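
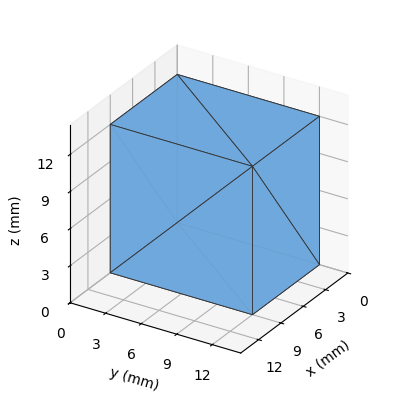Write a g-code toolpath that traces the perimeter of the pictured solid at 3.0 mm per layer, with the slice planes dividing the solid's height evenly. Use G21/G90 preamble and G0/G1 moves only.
Reading the render: the shape is a rectangular box, roughly 9 × 12 mm footprint and 12 mm tall (dimensions read to the nearest mm from the axis ticks). For the g-code, the solid's height is divided into equal slices at the stated Δz and each level perimeter traced with G1 moves after a G0 lift.

; perimeter-only toolpath
G21 ; units = mm
G90 ; absolute positioning
G28 ; home
; layer 1
G0 Z3.0
G0 X0.0 Y0.0
G1 X9.0 Y0.0
G1 X9.0 Y12.0
G1 X0.0 Y12.0
G1 X0.0 Y0.0
; layer 2
G0 Z6.0
G0 X0.0 Y0.0
G1 X9.0 Y0.0
G1 X9.0 Y12.0
G1 X0.0 Y12.0
G1 X0.0 Y0.0
; layer 3
G0 Z9.0
G0 X0.0 Y0.0
G1 X9.0 Y0.0
G1 X9.0 Y12.0
G1 X0.0 Y12.0
G1 X0.0 Y0.0
; layer 4
G0 Z12.0
G0 X0.0 Y0.0
G1 X9.0 Y0.0
G1 X9.0 Y12.0
G1 X0.0 Y12.0
G1 X0.0 Y0.0
M2 ; end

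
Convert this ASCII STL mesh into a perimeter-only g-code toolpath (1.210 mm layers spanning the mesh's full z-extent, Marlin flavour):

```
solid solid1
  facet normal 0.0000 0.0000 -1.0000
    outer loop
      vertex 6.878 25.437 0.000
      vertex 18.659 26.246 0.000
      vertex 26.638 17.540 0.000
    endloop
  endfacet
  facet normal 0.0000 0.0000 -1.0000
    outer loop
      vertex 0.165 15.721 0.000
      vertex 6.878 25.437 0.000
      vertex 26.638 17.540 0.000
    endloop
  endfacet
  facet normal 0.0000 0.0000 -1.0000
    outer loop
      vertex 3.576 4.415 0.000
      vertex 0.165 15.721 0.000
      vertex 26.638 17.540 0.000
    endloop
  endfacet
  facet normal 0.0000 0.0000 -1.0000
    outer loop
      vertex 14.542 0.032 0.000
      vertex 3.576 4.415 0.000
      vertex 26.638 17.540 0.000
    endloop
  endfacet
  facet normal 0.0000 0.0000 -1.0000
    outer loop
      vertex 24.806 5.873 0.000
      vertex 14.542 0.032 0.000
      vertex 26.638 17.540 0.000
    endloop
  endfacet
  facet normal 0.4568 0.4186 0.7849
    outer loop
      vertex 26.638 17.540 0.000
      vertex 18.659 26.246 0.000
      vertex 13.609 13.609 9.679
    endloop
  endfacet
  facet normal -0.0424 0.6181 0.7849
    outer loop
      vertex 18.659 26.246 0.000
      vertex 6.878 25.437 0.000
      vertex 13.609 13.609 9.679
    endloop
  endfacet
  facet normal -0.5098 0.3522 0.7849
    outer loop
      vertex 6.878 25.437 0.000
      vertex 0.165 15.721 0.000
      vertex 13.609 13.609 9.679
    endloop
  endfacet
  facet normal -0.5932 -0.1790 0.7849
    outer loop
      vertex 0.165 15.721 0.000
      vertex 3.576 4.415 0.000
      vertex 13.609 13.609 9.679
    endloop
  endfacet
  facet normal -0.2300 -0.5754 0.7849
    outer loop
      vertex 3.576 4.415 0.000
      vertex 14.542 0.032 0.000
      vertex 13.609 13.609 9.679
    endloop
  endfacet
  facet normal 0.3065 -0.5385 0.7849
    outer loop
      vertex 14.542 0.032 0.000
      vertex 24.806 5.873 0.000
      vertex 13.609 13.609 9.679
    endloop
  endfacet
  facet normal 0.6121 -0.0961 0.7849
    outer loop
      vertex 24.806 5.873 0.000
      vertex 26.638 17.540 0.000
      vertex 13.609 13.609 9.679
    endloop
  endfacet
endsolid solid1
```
; perimeter-only toolpath
G21 ; units = mm
G90 ; absolute positioning
G28 ; home
; layer 1
G0 Z1.210
G0 X25.009 Y17.049
G1 X18.028 Y24.666
G1 X7.719 Y23.959
G1 X1.845 Y15.457
G1 X4.830 Y5.564
G1 X14.425 Y1.729
G1 X23.406 Y6.840
G1 X25.009 Y17.049
; layer 2
G0 Z2.420
G0 X23.381 Y16.557
G1 X17.396 Y23.087
G1 X8.561 Y22.480
G1 X3.526 Y15.193
G1 X6.084 Y6.713
G1 X14.309 Y3.426
G1 X22.007 Y7.807
G1 X23.381 Y16.557
; layer 3
G0 Z3.630
G0 X21.752 Y16.066
G1 X16.765 Y21.507
G1 X9.402 Y21.002
G1 X5.207 Y14.929
G1 X7.338 Y7.863
G1 X14.192 Y5.123
G1 X20.607 Y8.774
G1 X21.752 Y16.066
; layer 4
G0 Z4.840
G0 X20.123 Y15.575
G1 X16.134 Y19.927
G1 X10.244 Y19.523
G1 X6.887 Y14.665
G1 X8.592 Y9.012
G1 X14.075 Y6.821
G1 X19.207 Y9.741
G1 X20.123 Y15.575
; layer 5
G0 Z6.049
G0 X18.495 Y15.083
G1 X15.503 Y18.348
G1 X11.085 Y18.044
G1 X8.568 Y14.401
G1 X9.847 Y10.161
G1 X13.959 Y8.518
G1 X17.808 Y10.708
G1 X18.495 Y15.083
; layer 6
G0 Z7.259
G0 X16.866 Y14.592
G1 X14.871 Y16.768
G1 X11.926 Y16.566
G1 X10.248 Y14.137
G1 X11.101 Y11.310
G1 X13.842 Y10.215
G1 X16.408 Y11.675
G1 X16.866 Y14.592
; layer 7
G0 Z8.469
G0 X15.238 Y14.100
G1 X14.240 Y15.189
G1 X12.768 Y15.088
G1 X11.929 Y13.873
G1 X12.355 Y12.460
G1 X13.726 Y11.912
G1 X15.009 Y12.642
G1 X15.238 Y14.100
M2 ; end

The solid is a regular 7-sided pyramid, base circumscribed radius ≈ 13.6 mm, apex at z ≈ 9.68 mm. Slicing at Δz = 1.210 mm — 8 equal slices spanning the solid's height, so layer i sits at z = i·h/8 — gives 7 non-empty perimeters. Each is a 7-segment closed polygon; G0 lifts to the layer z and rapids to the start vertex, then G1 traces the edges. The cross-section shrinks linearly with z (the slice at the apex is degenerate and omitted).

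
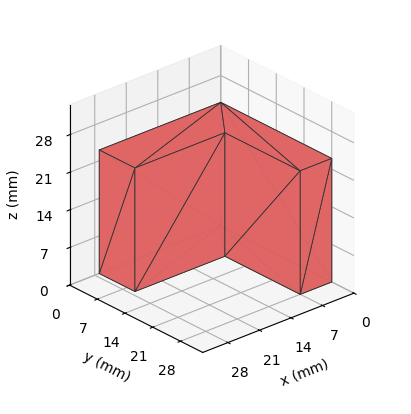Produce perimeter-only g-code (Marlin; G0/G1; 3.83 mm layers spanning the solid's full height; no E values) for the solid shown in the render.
Reading the render: the shape is an L-shaped prism: outer 27 × 28 mm, arm thicknesses ≈ 9 mm (horizontal) and 7 mm (vertical), extruded 23 mm in z (dimensions read to the nearest mm from the axis ticks). For the g-code, the solid's height is divided into equal slices at the stated Δz and each level perimeter traced with G1 moves after a G0 lift.

; perimeter-only toolpath
G21 ; units = mm
G90 ; absolute positioning
G28 ; home
; layer 1
G0 Z3.83
G0 X0.00 Y0.00
G1 X27.00 Y0.00
G1 X27.00 Y9.00
G1 X7.00 Y9.00
G1 X7.00 Y28.00
G1 X0.00 Y28.00
G1 X0.00 Y0.00
; layer 2
G0 Z7.67
G0 X0.00 Y0.00
G1 X27.00 Y0.00
G1 X27.00 Y9.00
G1 X7.00 Y9.00
G1 X7.00 Y28.00
G1 X0.00 Y28.00
G1 X0.00 Y0.00
; layer 3
G0 Z11.50
G0 X0.00 Y0.00
G1 X27.00 Y0.00
G1 X27.00 Y9.00
G1 X7.00 Y9.00
G1 X7.00 Y28.00
G1 X0.00 Y28.00
G1 X0.00 Y0.00
; layer 4
G0 Z15.33
G0 X0.00 Y0.00
G1 X27.00 Y0.00
G1 X27.00 Y9.00
G1 X7.00 Y9.00
G1 X7.00 Y28.00
G1 X0.00 Y28.00
G1 X0.00 Y0.00
; layer 5
G0 Z19.17
G0 X0.00 Y0.00
G1 X27.00 Y0.00
G1 X27.00 Y9.00
G1 X7.00 Y9.00
G1 X7.00 Y28.00
G1 X0.00 Y28.00
G1 X0.00 Y0.00
; layer 6
G0 Z23.00
G0 X0.00 Y0.00
G1 X27.00 Y0.00
G1 X27.00 Y9.00
G1 X7.00 Y9.00
G1 X7.00 Y28.00
G1 X0.00 Y28.00
G1 X0.00 Y0.00
M2 ; end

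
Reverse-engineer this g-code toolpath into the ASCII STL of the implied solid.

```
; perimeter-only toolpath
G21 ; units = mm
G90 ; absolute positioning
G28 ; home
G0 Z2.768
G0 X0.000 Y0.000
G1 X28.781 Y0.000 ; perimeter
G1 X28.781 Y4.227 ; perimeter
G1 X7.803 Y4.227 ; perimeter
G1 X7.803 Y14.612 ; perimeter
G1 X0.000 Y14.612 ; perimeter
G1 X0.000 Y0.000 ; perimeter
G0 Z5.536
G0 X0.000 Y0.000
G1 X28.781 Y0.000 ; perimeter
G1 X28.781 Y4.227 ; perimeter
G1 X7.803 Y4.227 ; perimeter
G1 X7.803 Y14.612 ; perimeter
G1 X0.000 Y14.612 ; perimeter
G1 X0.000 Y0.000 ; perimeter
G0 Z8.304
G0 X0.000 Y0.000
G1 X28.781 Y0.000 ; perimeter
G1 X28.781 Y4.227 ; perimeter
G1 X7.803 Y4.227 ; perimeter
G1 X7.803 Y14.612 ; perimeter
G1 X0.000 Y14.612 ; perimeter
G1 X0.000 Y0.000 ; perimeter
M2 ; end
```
solid part
  facet normal 0.0000 0.0000 -1.0000
    outer loop
      vertex 28.781 4.227 0.000
      vertex 28.781 0.000 0.000
      vertex 0.000 0.000 0.000
    endloop
  endfacet
  facet normal 0.0000 0.0000 -1.0000
    outer loop
      vertex 7.803 4.227 0.000
      vertex 28.781 4.227 0.000
      vertex 0.000 0.000 0.000
    endloop
  endfacet
  facet normal 0.0000 0.0000 -1.0000
    outer loop
      vertex 7.803 14.612 0.000
      vertex 7.803 4.227 0.000
      vertex 0.000 0.000 0.000
    endloop
  endfacet
  facet normal 0.0000 0.0000 -1.0000
    outer loop
      vertex 0.000 14.612 0.000
      vertex 7.803 14.612 0.000
      vertex 0.000 0.000 0.000
    endloop
  endfacet
  facet normal 0.0000 0.0000 1.0000
    outer loop
      vertex 0.000 0.000 8.304
      vertex 28.781 0.000 8.304
      vertex 28.781 4.227 8.304
    endloop
  endfacet
  facet normal 0.0000 0.0000 1.0000
    outer loop
      vertex 0.000 0.000 8.304
      vertex 28.781 4.227 8.304
      vertex 7.803 4.227 8.304
    endloop
  endfacet
  facet normal 0.0000 0.0000 1.0000
    outer loop
      vertex 0.000 0.000 8.304
      vertex 7.803 4.227 8.304
      vertex 7.803 14.612 8.304
    endloop
  endfacet
  facet normal 0.0000 0.0000 1.0000
    outer loop
      vertex 0.000 0.000 8.304
      vertex 7.803 14.612 8.304
      vertex 0.000 14.612 8.304
    endloop
  endfacet
  facet normal 0.0000 -1.0000 0.0000
    outer loop
      vertex 0.000 0.000 0.000
      vertex 28.781 0.000 0.000
      vertex 28.781 0.000 8.304
    endloop
  endfacet
  facet normal 0.0000 -1.0000 0.0000
    outer loop
      vertex 0.000 0.000 0.000
      vertex 28.781 0.000 8.304
      vertex 0.000 0.000 8.304
    endloop
  endfacet
  facet normal 1.0000 0.0000 0.0000
    outer loop
      vertex 28.781 0.000 0.000
      vertex 28.781 4.227 0.000
      vertex 28.781 4.227 8.304
    endloop
  endfacet
  facet normal 1.0000 0.0000 0.0000
    outer loop
      vertex 28.781 0.000 0.000
      vertex 28.781 4.227 8.304
      vertex 28.781 0.000 8.304
    endloop
  endfacet
  facet normal 0.0000 1.0000 0.0000
    outer loop
      vertex 28.781 4.227 0.000
      vertex 7.803 4.227 0.000
      vertex 7.803 4.227 8.304
    endloop
  endfacet
  facet normal 0.0000 1.0000 0.0000
    outer loop
      vertex 28.781 4.227 0.000
      vertex 7.803 4.227 8.304
      vertex 28.781 4.227 8.304
    endloop
  endfacet
  facet normal 1.0000 0.0000 0.0000
    outer loop
      vertex 7.803 4.227 0.000
      vertex 7.803 14.612 0.000
      vertex 7.803 14.612 8.304
    endloop
  endfacet
  facet normal 1.0000 0.0000 0.0000
    outer loop
      vertex 7.803 4.227 0.000
      vertex 7.803 14.612 8.304
      vertex 7.803 4.227 8.304
    endloop
  endfacet
  facet normal 0.0000 1.0000 0.0000
    outer loop
      vertex 7.803 14.612 0.000
      vertex 0.000 14.612 0.000
      vertex 0.000 14.612 8.304
    endloop
  endfacet
  facet normal 0.0000 1.0000 0.0000
    outer loop
      vertex 7.803 14.612 0.000
      vertex 0.000 14.612 8.304
      vertex 7.803 14.612 8.304
    endloop
  endfacet
  facet normal -1.0000 0.0000 0.0000
    outer loop
      vertex 0.000 14.612 0.000
      vertex 0.000 0.000 0.000
      vertex 0.000 0.000 8.304
    endloop
  endfacet
  facet normal -1.0000 0.0000 0.0000
    outer loop
      vertex 0.000 14.612 0.000
      vertex 0.000 0.000 8.304
      vertex 0.000 14.612 8.304
    endloop
  endfacet
endsolid part

The G0 Z moves step by Δz≈2.768 mm. Every layer's G1 loop is the same polygon, so the solid is a straight extrusion of it from z=0 to z≈8.3. Closing with flat bottom and top caps and triangulating gives 20 facets — an L-shaped prism: outer 28.8 × 14.6 mm, arm thicknesses ≈ 4.23 mm (horizontal) and 7.8 mm (vertical), extruded 8.3 mm in z.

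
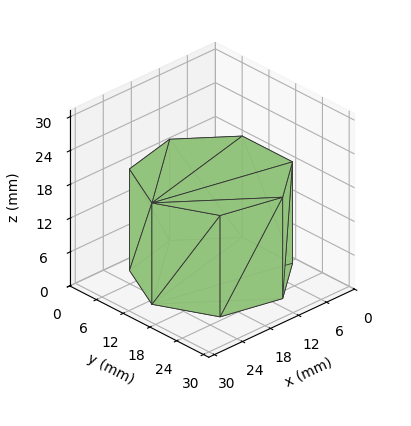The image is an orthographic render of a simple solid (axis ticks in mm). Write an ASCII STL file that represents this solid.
Reading the render: the shape is a regular 7-sided prism (a cylinder approximated with 7 flat sides), circumscribed radius ≈ 13 mm, height ≈ 18 mm (dimensions read to the nearest mm from the axis ticks). For the STL, each face is triangulated and given an outward normal.

solid part
  facet normal 0.0000 0.0000 -1.0000
    outer loop
      vertex 10.11 25.67 0.00
      vertex 21.11 23.16 0.00
      vertex 26.00 13.00 0.00
    endloop
  endfacet
  facet normal 0.0000 0.0000 -1.0000
    outer loop
      vertex 1.29 18.64 0.00
      vertex 10.11 25.67 0.00
      vertex 26.00 13.00 0.00
    endloop
  endfacet
  facet normal 0.0000 0.0000 -1.0000
    outer loop
      vertex 1.29 7.36 0.00
      vertex 1.29 18.64 0.00
      vertex 26.00 13.00 0.00
    endloop
  endfacet
  facet normal 0.0000 0.0000 -1.0000
    outer loop
      vertex 10.11 0.33 0.00
      vertex 1.29 7.36 0.00
      vertex 26.00 13.00 0.00
    endloop
  endfacet
  facet normal 0.0000 0.0000 -1.0000
    outer loop
      vertex 21.11 2.84 0.00
      vertex 10.11 0.33 0.00
      vertex 26.00 13.00 0.00
    endloop
  endfacet
  facet normal 0.0000 0.0000 1.0000
    outer loop
      vertex 26.00 13.00 18.00
      vertex 21.11 23.16 18.00
      vertex 10.11 25.67 18.00
    endloop
  endfacet
  facet normal 0.0000 0.0000 1.0000
    outer loop
      vertex 26.00 13.00 18.00
      vertex 10.11 25.67 18.00
      vertex 1.29 18.64 18.00
    endloop
  endfacet
  facet normal 0.0000 0.0000 1.0000
    outer loop
      vertex 26.00 13.00 18.00
      vertex 1.29 18.64 18.00
      vertex 1.29 7.36 18.00
    endloop
  endfacet
  facet normal 0.0000 0.0000 1.0000
    outer loop
      vertex 26.00 13.00 18.00
      vertex 1.29 7.36 18.00
      vertex 10.11 0.33 18.00
    endloop
  endfacet
  facet normal 0.0000 0.0000 1.0000
    outer loop
      vertex 26.00 13.00 18.00
      vertex 10.11 0.33 18.00
      vertex 21.11 2.84 18.00
    endloop
  endfacet
  facet normal 0.9011 0.4337 0.0000
    outer loop
      vertex 26.00 13.00 0.00
      vertex 21.11 23.16 0.00
      vertex 21.11 23.16 18.00
    endloop
  endfacet
  facet normal 0.9011 0.4337 0.0000
    outer loop
      vertex 26.00 13.00 0.00
      vertex 21.11 23.16 18.00
      vertex 26.00 13.00 18.00
    endloop
  endfacet
  facet normal 0.2225 0.9749 0.0000
    outer loop
      vertex 21.11 23.16 0.00
      vertex 10.11 25.67 0.00
      vertex 10.11 25.67 18.00
    endloop
  endfacet
  facet normal 0.2225 0.9749 0.0000
    outer loop
      vertex 21.11 23.16 0.00
      vertex 10.11 25.67 18.00
      vertex 21.11 23.16 18.00
    endloop
  endfacet
  facet normal -0.6233 0.7820 0.0000
    outer loop
      vertex 10.11 25.67 0.00
      vertex 1.29 18.64 0.00
      vertex 1.29 18.64 18.00
    endloop
  endfacet
  facet normal -0.6233 0.7820 0.0000
    outer loop
      vertex 10.11 25.67 0.00
      vertex 1.29 18.64 18.00
      vertex 10.11 25.67 18.00
    endloop
  endfacet
  facet normal -1.0000 0.0000 0.0000
    outer loop
      vertex 1.29 18.64 0.00
      vertex 1.29 7.36 0.00
      vertex 1.29 7.36 18.00
    endloop
  endfacet
  facet normal -1.0000 0.0000 0.0000
    outer loop
      vertex 1.29 18.64 0.00
      vertex 1.29 7.36 18.00
      vertex 1.29 18.64 18.00
    endloop
  endfacet
  facet normal -0.6233 -0.7820 0.0000
    outer loop
      vertex 1.29 7.36 0.00
      vertex 10.11 0.33 0.00
      vertex 10.11 0.33 18.00
    endloop
  endfacet
  facet normal -0.6233 -0.7820 0.0000
    outer loop
      vertex 1.29 7.36 0.00
      vertex 10.11 0.33 18.00
      vertex 1.29 7.36 18.00
    endloop
  endfacet
  facet normal 0.2225 -0.9749 0.0000
    outer loop
      vertex 10.11 0.33 0.00
      vertex 21.11 2.84 0.00
      vertex 21.11 2.84 18.00
    endloop
  endfacet
  facet normal 0.2225 -0.9749 0.0000
    outer loop
      vertex 10.11 0.33 0.00
      vertex 21.11 2.84 18.00
      vertex 10.11 0.33 18.00
    endloop
  endfacet
  facet normal 0.9011 -0.4337 0.0000
    outer loop
      vertex 21.11 2.84 0.00
      vertex 26.00 13.00 0.00
      vertex 26.00 13.00 18.00
    endloop
  endfacet
  facet normal 0.9011 -0.4337 0.0000
    outer loop
      vertex 21.11 2.84 0.00
      vertex 26.00 13.00 18.00
      vertex 21.11 2.84 18.00
    endloop
  endfacet
endsolid part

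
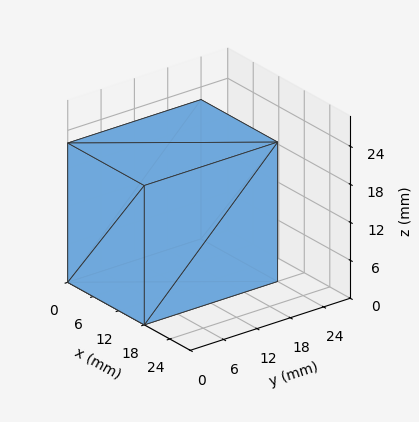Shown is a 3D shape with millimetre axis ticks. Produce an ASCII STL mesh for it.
Reading the render: the shape is a rectangular box, roughly 18 × 24 mm footprint and 22 mm tall (dimensions read to the nearest mm from the axis ticks). For the STL, each face is triangulated and given an outward normal.

solid part
  facet normal 0.0000 0.0000 -1.0000
    outer loop
      vertex 18.00 24.00 0.00
      vertex 18.00 0.00 0.00
      vertex 0.00 0.00 0.00
    endloop
  endfacet
  facet normal 0.0000 0.0000 -1.0000
    outer loop
      vertex 0.00 24.00 0.00
      vertex 18.00 24.00 0.00
      vertex 0.00 0.00 0.00
    endloop
  endfacet
  facet normal 0.0000 0.0000 1.0000
    outer loop
      vertex 0.00 0.00 22.00
      vertex 18.00 0.00 22.00
      vertex 18.00 24.00 22.00
    endloop
  endfacet
  facet normal 0.0000 0.0000 1.0000
    outer loop
      vertex 0.00 0.00 22.00
      vertex 18.00 24.00 22.00
      vertex 0.00 24.00 22.00
    endloop
  endfacet
  facet normal 0.0000 -1.0000 0.0000
    outer loop
      vertex 0.00 0.00 0.00
      vertex 18.00 0.00 0.00
      vertex 18.00 0.00 22.00
    endloop
  endfacet
  facet normal 0.0000 -1.0000 0.0000
    outer loop
      vertex 0.00 0.00 0.00
      vertex 18.00 0.00 22.00
      vertex 0.00 0.00 22.00
    endloop
  endfacet
  facet normal 0.0000 1.0000 0.0000
    outer loop
      vertex 18.00 24.00 22.00
      vertex 18.00 24.00 0.00
      vertex 0.00 24.00 0.00
    endloop
  endfacet
  facet normal 0.0000 1.0000 0.0000
    outer loop
      vertex 0.00 24.00 22.00
      vertex 18.00 24.00 22.00
      vertex 0.00 24.00 0.00
    endloop
  endfacet
  facet normal -1.0000 0.0000 0.0000
    outer loop
      vertex 0.00 24.00 22.00
      vertex 0.00 24.00 0.00
      vertex 0.00 0.00 0.00
    endloop
  endfacet
  facet normal -1.0000 0.0000 0.0000
    outer loop
      vertex 0.00 0.00 22.00
      vertex 0.00 24.00 22.00
      vertex 0.00 0.00 0.00
    endloop
  endfacet
  facet normal 1.0000 0.0000 0.0000
    outer loop
      vertex 18.00 0.00 0.00
      vertex 18.00 24.00 0.00
      vertex 18.00 24.00 22.00
    endloop
  endfacet
  facet normal 1.0000 0.0000 0.0000
    outer loop
      vertex 18.00 0.00 0.00
      vertex 18.00 24.00 22.00
      vertex 18.00 0.00 22.00
    endloop
  endfacet
endsolid part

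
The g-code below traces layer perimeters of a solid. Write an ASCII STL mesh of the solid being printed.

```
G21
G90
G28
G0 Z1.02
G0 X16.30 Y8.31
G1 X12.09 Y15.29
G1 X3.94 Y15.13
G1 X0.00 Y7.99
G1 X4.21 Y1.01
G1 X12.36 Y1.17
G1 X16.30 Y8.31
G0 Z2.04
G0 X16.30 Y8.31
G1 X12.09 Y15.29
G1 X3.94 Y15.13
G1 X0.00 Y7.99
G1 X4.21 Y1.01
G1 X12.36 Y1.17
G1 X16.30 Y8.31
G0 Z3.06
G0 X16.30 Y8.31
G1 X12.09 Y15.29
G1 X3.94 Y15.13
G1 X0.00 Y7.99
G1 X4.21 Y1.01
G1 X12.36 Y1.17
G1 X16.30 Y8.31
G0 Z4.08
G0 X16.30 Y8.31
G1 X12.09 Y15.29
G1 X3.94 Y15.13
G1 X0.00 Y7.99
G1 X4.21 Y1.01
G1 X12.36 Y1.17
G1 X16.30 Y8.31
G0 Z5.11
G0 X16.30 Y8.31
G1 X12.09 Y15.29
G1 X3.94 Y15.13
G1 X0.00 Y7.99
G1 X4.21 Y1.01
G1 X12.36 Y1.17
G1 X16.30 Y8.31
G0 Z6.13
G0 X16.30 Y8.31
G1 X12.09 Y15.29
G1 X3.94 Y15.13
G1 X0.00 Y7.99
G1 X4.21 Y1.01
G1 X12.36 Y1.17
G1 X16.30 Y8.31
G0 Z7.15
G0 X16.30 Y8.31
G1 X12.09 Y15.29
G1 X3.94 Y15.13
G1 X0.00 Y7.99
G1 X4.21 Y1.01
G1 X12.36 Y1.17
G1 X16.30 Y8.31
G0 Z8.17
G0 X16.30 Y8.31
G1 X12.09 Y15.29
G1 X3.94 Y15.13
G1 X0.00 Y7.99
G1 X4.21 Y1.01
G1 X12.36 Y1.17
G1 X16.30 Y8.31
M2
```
solid part
  facet normal 0.0000 0.0000 -1.0000
    outer loop
      vertex 3.94 15.13 0.00
      vertex 12.09 15.29 0.00
      vertex 16.30 8.31 0.00
    endloop
  endfacet
  facet normal 0.0000 0.0000 -1.0000
    outer loop
      vertex 0.00 7.99 0.00
      vertex 3.94 15.13 0.00
      vertex 16.30 8.31 0.00
    endloop
  endfacet
  facet normal 0.0000 0.0000 -1.0000
    outer loop
      vertex 4.21 1.01 0.00
      vertex 0.00 7.99 0.00
      vertex 16.30 8.31 0.00
    endloop
  endfacet
  facet normal 0.0000 0.0000 -1.0000
    outer loop
      vertex 12.36 1.17 0.00
      vertex 4.21 1.01 0.00
      vertex 16.30 8.31 0.00
    endloop
  endfacet
  facet normal 0.0000 0.0000 1.0000
    outer loop
      vertex 16.30 8.31 8.17
      vertex 12.09 15.29 8.17
      vertex 3.94 15.13 8.17
    endloop
  endfacet
  facet normal 0.0000 0.0000 1.0000
    outer loop
      vertex 16.30 8.31 8.17
      vertex 3.94 15.13 8.17
      vertex 0.00 7.99 8.17
    endloop
  endfacet
  facet normal 0.0000 0.0000 1.0000
    outer loop
      vertex 16.30 8.31 8.17
      vertex 0.00 7.99 8.17
      vertex 4.21 1.01 8.17
    endloop
  endfacet
  facet normal 0.0000 0.0000 1.0000
    outer loop
      vertex 16.30 8.31 8.17
      vertex 4.21 1.01 8.17
      vertex 12.36 1.17 8.17
    endloop
  endfacet
  facet normal 0.8563 0.5165 0.0000
    outer loop
      vertex 16.30 8.31 0.00
      vertex 12.09 15.29 0.00
      vertex 12.09 15.29 8.17
    endloop
  endfacet
  facet normal 0.8563 0.5165 0.0000
    outer loop
      vertex 16.30 8.31 0.00
      vertex 12.09 15.29 8.17
      vertex 16.30 8.31 8.17
    endloop
  endfacet
  facet normal -0.0196 0.9998 0.0000
    outer loop
      vertex 12.09 15.29 0.00
      vertex 3.94 15.13 0.00
      vertex 3.94 15.13 8.17
    endloop
  endfacet
  facet normal -0.0196 0.9998 0.0000
    outer loop
      vertex 12.09 15.29 0.00
      vertex 3.94 15.13 8.17
      vertex 12.09 15.29 8.17
    endloop
  endfacet
  facet normal -0.8755 0.4831 0.0000
    outer loop
      vertex 3.94 15.13 0.00
      vertex 0.00 7.99 0.00
      vertex 0.00 7.99 8.17
    endloop
  endfacet
  facet normal -0.8755 0.4831 0.0000
    outer loop
      vertex 3.94 15.13 0.00
      vertex 0.00 7.99 8.17
      vertex 3.94 15.13 8.17
    endloop
  endfacet
  facet normal -0.8563 -0.5165 0.0000
    outer loop
      vertex 0.00 7.99 0.00
      vertex 4.21 1.01 0.00
      vertex 4.21 1.01 8.17
    endloop
  endfacet
  facet normal -0.8563 -0.5165 0.0000
    outer loop
      vertex 0.00 7.99 0.00
      vertex 4.21 1.01 8.17
      vertex 0.00 7.99 8.17
    endloop
  endfacet
  facet normal 0.0196 -0.9998 0.0000
    outer loop
      vertex 4.21 1.01 0.00
      vertex 12.36 1.17 0.00
      vertex 12.36 1.17 8.17
    endloop
  endfacet
  facet normal 0.0196 -0.9998 0.0000
    outer loop
      vertex 4.21 1.01 0.00
      vertex 12.36 1.17 8.17
      vertex 4.21 1.01 8.17
    endloop
  endfacet
  facet normal 0.8755 -0.4831 0.0000
    outer loop
      vertex 12.36 1.17 0.00
      vertex 16.30 8.31 0.00
      vertex 16.30 8.31 8.17
    endloop
  endfacet
  facet normal 0.8755 -0.4831 0.0000
    outer loop
      vertex 12.36 1.17 0.00
      vertex 16.30 8.31 8.17
      vertex 12.36 1.17 8.17
    endloop
  endfacet
endsolid part

The G0 Z moves step by Δz≈1.02 mm. Every layer's G1 loop is the same polygon, so the solid is a straight extrusion of it from z=0 to z≈8.17. Closing with flat bottom and top caps and triangulating gives 20 facets — a regular 6-sided prism (a cylinder approximated with 6 flat sides), circumscribed radius ≈ 8.15 mm, height ≈ 8.17 mm.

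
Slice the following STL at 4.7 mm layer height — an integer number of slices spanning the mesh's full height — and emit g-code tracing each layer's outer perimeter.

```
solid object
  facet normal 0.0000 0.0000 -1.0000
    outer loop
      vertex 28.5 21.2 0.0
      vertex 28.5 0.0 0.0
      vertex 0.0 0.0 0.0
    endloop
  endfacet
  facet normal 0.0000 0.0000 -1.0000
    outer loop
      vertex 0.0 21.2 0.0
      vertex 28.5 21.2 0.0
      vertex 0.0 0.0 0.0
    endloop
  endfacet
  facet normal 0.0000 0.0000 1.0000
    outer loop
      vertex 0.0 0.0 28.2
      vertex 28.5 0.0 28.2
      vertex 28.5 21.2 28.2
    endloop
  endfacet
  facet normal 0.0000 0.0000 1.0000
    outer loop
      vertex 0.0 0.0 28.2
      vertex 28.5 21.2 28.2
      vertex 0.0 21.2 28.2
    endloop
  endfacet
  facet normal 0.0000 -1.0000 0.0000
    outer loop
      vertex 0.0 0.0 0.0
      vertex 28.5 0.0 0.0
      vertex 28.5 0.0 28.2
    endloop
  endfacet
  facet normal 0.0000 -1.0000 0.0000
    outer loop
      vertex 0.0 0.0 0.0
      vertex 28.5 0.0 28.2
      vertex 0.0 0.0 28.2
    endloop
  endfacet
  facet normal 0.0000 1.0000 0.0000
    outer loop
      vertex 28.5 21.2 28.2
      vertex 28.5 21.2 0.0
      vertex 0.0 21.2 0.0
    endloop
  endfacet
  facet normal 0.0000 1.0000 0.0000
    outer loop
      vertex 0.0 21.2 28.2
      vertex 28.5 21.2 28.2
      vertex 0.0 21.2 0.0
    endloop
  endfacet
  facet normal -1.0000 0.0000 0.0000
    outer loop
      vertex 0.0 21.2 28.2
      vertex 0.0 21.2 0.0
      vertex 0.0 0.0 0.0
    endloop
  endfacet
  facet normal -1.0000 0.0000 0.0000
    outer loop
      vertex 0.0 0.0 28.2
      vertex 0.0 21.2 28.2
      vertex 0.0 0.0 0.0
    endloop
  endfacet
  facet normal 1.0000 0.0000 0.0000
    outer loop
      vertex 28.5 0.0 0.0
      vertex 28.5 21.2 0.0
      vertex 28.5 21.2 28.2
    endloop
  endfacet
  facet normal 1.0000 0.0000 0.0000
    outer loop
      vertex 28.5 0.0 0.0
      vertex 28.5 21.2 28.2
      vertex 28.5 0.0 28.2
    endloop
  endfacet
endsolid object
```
; perimeter-only toolpath
G21 ; units = mm
G90 ; absolute positioning
G28 ; home
; layer 1
G0 Z4.7
G0 X0.0 Y0.0
G1 X28.5 Y0.0
G1 X28.5 Y21.2
G1 X0.0 Y21.2
G1 X0.0 Y0.0
; layer 2
G0 Z9.4
G0 X0.0 Y0.0
G1 X28.5 Y0.0
G1 X28.5 Y21.2
G1 X0.0 Y21.2
G1 X0.0 Y0.0
; layer 3
G0 Z14.1
G0 X0.0 Y0.0
G1 X28.5 Y0.0
G1 X28.5 Y21.2
G1 X0.0 Y21.2
G1 X0.0 Y0.0
; layer 4
G0 Z18.8
G0 X0.0 Y0.0
G1 X28.5 Y0.0
G1 X28.5 Y21.2
G1 X0.0 Y21.2
G1 X0.0 Y0.0
; layer 5
G0 Z23.5
G0 X0.0 Y0.0
G1 X28.5 Y0.0
G1 X28.5 Y21.2
G1 X0.0 Y21.2
G1 X0.0 Y0.0
; layer 6
G0 Z28.2
G0 X0.0 Y0.0
G1 X28.5 Y0.0
G1 X28.5 Y21.2
G1 X0.0 Y21.2
G1 X0.0 Y0.0
M2 ; end

The solid is a rectangular box, roughly 28.5 × 21.2 mm footprint and 28.2 mm tall. Slicing at Δz = 4.7 mm — 6 equal slices spanning the solid's height, so layer i sits at z = i·h/6 — gives 6 non-empty perimeters. Each is a 4-segment closed polygon; G0 lifts to the layer z and rapids to the start vertex, then G1 traces the edges.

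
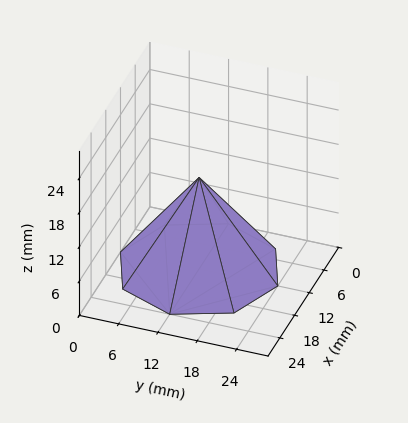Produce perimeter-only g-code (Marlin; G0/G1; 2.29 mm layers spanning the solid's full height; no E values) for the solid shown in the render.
Reading the render: the shape is a regular 8-sided pyramid, base circumscribed radius ≈ 12 mm, apex at z ≈ 16 mm (dimensions read to the nearest mm from the axis ticks). For the g-code, the solid's height is divided into equal slices at the stated Δz and each level perimeter traced with G1 moves after a G0 lift.

; perimeter-only toolpath
G21 ; units = mm
G90 ; absolute positioning
G28 ; home
; layer 1
G0 Z2.29
G0 X22.29 Y12.00
G1 X19.28 Y19.28
G1 X12.00 Y22.29
G1 X4.72 Y19.28
G1 X1.71 Y12.00
G1 X4.72 Y4.72
G1 X12.00 Y1.71
G1 X19.28 Y4.72
G1 X22.29 Y12.00
; layer 2
G0 Z4.57
G0 X20.57 Y12.00
G1 X18.06 Y18.06
G1 X12.00 Y20.57
G1 X5.94 Y18.06
G1 X3.43 Y12.00
G1 X5.94 Y5.94
G1 X12.00 Y3.43
G1 X18.06 Y5.94
G1 X20.57 Y12.00
; layer 3
G0 Z6.86
G0 X18.86 Y12.00
G1 X16.85 Y16.85
G1 X12.00 Y18.86
G1 X7.15 Y16.85
G1 X5.14 Y12.00
G1 X7.15 Y7.15
G1 X12.00 Y5.14
G1 X16.85 Y7.15
G1 X18.86 Y12.00
; layer 4
G0 Z9.14
G0 X17.14 Y12.00
G1 X15.64 Y15.64
G1 X12.00 Y17.14
G1 X8.36 Y15.64
G1 X6.86 Y12.00
G1 X8.36 Y8.36
G1 X12.00 Y6.86
G1 X15.64 Y8.36
G1 X17.14 Y12.00
; layer 5
G0 Z11.43
G0 X15.43 Y12.00
G1 X14.43 Y14.43
G1 X12.00 Y15.43
G1 X9.57 Y14.43
G1 X8.57 Y12.00
G1 X9.57 Y9.57
G1 X12.00 Y8.57
G1 X14.43 Y9.57
G1 X15.43 Y12.00
; layer 6
G0 Z13.71
G0 X13.71 Y12.00
G1 X13.21 Y13.21
G1 X12.00 Y13.71
G1 X10.79 Y13.21
G1 X10.29 Y12.00
G1 X10.79 Y10.79
G1 X12.00 Y10.29
G1 X13.21 Y10.79
G1 X13.71 Y12.00
M2 ; end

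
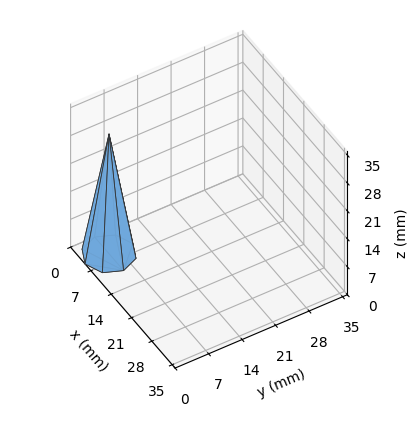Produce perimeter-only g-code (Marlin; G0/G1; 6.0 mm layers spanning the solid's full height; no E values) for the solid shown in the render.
Reading the render: the shape is a regular 8-sided pyramid, base circumscribed radius ≈ 5 mm, apex at z ≈ 30 mm (dimensions read to the nearest mm from the axis ticks). For the g-code, the solid's height is divided into equal slices at the stated Δz and each level perimeter traced with G1 moves after a G0 lift.

; perimeter-only toolpath
G21 ; units = mm
G90 ; absolute positioning
G28 ; home
; layer 1
G0 Z6.0
G0 X9.0 Y5.0
G1 X7.8 Y7.8
G1 X5.0 Y9.0
G1 X2.2 Y7.8
G1 X1.0 Y5.0
G1 X2.2 Y2.2
G1 X5.0 Y1.0
G1 X7.8 Y2.2
G1 X9.0 Y5.0
; layer 2
G0 Z12.0
G0 X8.0 Y5.0
G1 X7.1 Y7.1
G1 X5.0 Y8.0
G1 X2.9 Y7.1
G1 X2.0 Y5.0
G1 X2.9 Y2.9
G1 X5.0 Y2.0
G1 X7.1 Y2.9
G1 X8.0 Y5.0
; layer 3
G0 Z18.0
G0 X7.0 Y5.0
G1 X6.4 Y6.4
G1 X5.0 Y7.0
G1 X3.6 Y6.4
G1 X3.0 Y5.0
G1 X3.6 Y3.6
G1 X5.0 Y3.0
G1 X6.4 Y3.6
G1 X7.0 Y5.0
; layer 4
G0 Z24.0
G0 X6.0 Y5.0
G1 X5.7 Y5.7
G1 X5.0 Y6.0
G1 X4.3 Y5.7
G1 X4.0 Y5.0
G1 X4.3 Y4.3
G1 X5.0 Y4.0
G1 X5.7 Y4.3
G1 X6.0 Y5.0
M2 ; end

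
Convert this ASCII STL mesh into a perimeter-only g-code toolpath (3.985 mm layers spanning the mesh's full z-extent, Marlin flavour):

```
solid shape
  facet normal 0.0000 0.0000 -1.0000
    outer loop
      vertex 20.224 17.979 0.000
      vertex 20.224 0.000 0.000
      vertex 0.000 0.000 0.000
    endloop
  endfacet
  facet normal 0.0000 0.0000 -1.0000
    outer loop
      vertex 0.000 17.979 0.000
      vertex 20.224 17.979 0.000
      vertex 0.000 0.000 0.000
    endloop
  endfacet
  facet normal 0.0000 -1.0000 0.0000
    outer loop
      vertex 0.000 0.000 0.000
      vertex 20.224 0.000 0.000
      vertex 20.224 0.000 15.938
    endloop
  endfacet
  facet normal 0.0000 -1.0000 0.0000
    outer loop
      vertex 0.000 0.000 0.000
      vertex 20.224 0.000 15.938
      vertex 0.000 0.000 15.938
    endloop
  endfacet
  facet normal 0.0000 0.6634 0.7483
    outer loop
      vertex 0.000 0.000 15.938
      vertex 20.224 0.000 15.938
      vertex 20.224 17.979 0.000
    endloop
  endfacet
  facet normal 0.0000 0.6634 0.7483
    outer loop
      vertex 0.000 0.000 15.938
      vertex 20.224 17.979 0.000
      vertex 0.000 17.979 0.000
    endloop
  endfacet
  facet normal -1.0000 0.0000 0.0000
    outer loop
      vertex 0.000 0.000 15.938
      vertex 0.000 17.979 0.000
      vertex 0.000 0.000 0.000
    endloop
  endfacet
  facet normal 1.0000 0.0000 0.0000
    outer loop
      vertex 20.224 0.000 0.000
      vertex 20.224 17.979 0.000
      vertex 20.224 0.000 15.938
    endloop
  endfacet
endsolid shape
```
; perimeter-only toolpath
G21 ; units = mm
G90 ; absolute positioning
G28 ; home
; layer 1
G0 Z3.985
G0 X0.000 Y0.000
G1 X20.224 Y0.000
G1 X20.224 Y13.484
G1 X0.000 Y13.484
G1 X0.000 Y0.000
; layer 2
G0 Z7.969
G0 X0.000 Y0.000
G1 X20.224 Y0.000
G1 X20.224 Y8.989
G1 X0.000 Y8.989
G1 X0.000 Y0.000
; layer 3
G0 Z11.954
G0 X0.000 Y0.000
G1 X20.224 Y0.000
G1 X20.224 Y4.495
G1 X0.000 Y4.495
G1 X0.000 Y0.000
M2 ; end

The solid is a wedge (ramp): 20.2 × 18 mm base, rising to 15.9 mm along the y=0 edge and sloping linearly to z=0 at y=18. Slicing at Δz = 3.985 mm — 4 equal slices spanning the solid's height, so layer i sits at z = i·h/4 — gives 3 non-empty perimeters. Each is a 4-segment closed polygon; G0 lifts to the layer z and rapids to the start vertex, then G1 traces the edges. The cross-section shrinks linearly with z (the slice at the apex is degenerate and omitted).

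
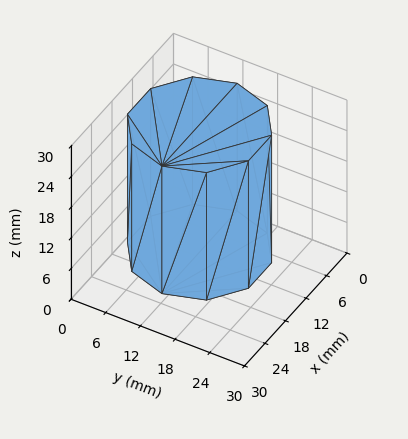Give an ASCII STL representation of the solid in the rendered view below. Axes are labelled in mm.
Reading the render: the shape is a regular 10-sided prism (a cylinder approximated with 10 flat sides), circumscribed radius ≈ 11 mm, height ≈ 25 mm (dimensions read to the nearest mm from the axis ticks). For the STL, each face is triangulated and given an outward normal.

solid part
  facet normal 0.0000 0.0000 -1.0000
    outer loop
      vertex 14.399 21.462 0.000
      vertex 19.899 17.466 0.000
      vertex 22.000 11.000 0.000
    endloop
  endfacet
  facet normal 0.0000 0.0000 -1.0000
    outer loop
      vertex 7.601 21.462 0.000
      vertex 14.399 21.462 0.000
      vertex 22.000 11.000 0.000
    endloop
  endfacet
  facet normal 0.0000 0.0000 -1.0000
    outer loop
      vertex 2.101 17.466 0.000
      vertex 7.601 21.462 0.000
      vertex 22.000 11.000 0.000
    endloop
  endfacet
  facet normal 0.0000 0.0000 -1.0000
    outer loop
      vertex 0.000 11.000 0.000
      vertex 2.101 17.466 0.000
      vertex 22.000 11.000 0.000
    endloop
  endfacet
  facet normal 0.0000 0.0000 -1.0000
    outer loop
      vertex 2.101 4.534 0.000
      vertex 0.000 11.000 0.000
      vertex 22.000 11.000 0.000
    endloop
  endfacet
  facet normal 0.0000 0.0000 -1.0000
    outer loop
      vertex 7.601 0.538 0.000
      vertex 2.101 4.534 0.000
      vertex 22.000 11.000 0.000
    endloop
  endfacet
  facet normal 0.0000 0.0000 -1.0000
    outer loop
      vertex 14.399 0.538 0.000
      vertex 7.601 0.538 0.000
      vertex 22.000 11.000 0.000
    endloop
  endfacet
  facet normal 0.0000 0.0000 -1.0000
    outer loop
      vertex 19.899 4.534 0.000
      vertex 14.399 0.538 0.000
      vertex 22.000 11.000 0.000
    endloop
  endfacet
  facet normal 0.0000 0.0000 1.0000
    outer loop
      vertex 22.000 11.000 25.000
      vertex 19.899 17.466 25.000
      vertex 14.399 21.462 25.000
    endloop
  endfacet
  facet normal 0.0000 0.0000 1.0000
    outer loop
      vertex 22.000 11.000 25.000
      vertex 14.399 21.462 25.000
      vertex 7.601 21.462 25.000
    endloop
  endfacet
  facet normal 0.0000 0.0000 1.0000
    outer loop
      vertex 22.000 11.000 25.000
      vertex 7.601 21.462 25.000
      vertex 2.101 17.466 25.000
    endloop
  endfacet
  facet normal 0.0000 0.0000 1.0000
    outer loop
      vertex 22.000 11.000 25.000
      vertex 2.101 17.466 25.000
      vertex 0.000 11.000 25.000
    endloop
  endfacet
  facet normal 0.0000 0.0000 1.0000
    outer loop
      vertex 22.000 11.000 25.000
      vertex 0.000 11.000 25.000
      vertex 2.101 4.534 25.000
    endloop
  endfacet
  facet normal 0.0000 0.0000 1.0000
    outer loop
      vertex 22.000 11.000 25.000
      vertex 2.101 4.534 25.000
      vertex 7.601 0.538 25.000
    endloop
  endfacet
  facet normal 0.0000 0.0000 1.0000
    outer loop
      vertex 22.000 11.000 25.000
      vertex 7.601 0.538 25.000
      vertex 14.399 0.538 25.000
    endloop
  endfacet
  facet normal 0.0000 0.0000 1.0000
    outer loop
      vertex 22.000 11.000 25.000
      vertex 14.399 0.538 25.000
      vertex 19.899 4.534 25.000
    endloop
  endfacet
  facet normal 0.9511 0.3090 0.0000
    outer loop
      vertex 22.000 11.000 0.000
      vertex 19.899 17.466 0.000
      vertex 19.899 17.466 25.000
    endloop
  endfacet
  facet normal 0.9511 0.3090 0.0000
    outer loop
      vertex 22.000 11.000 0.000
      vertex 19.899 17.466 25.000
      vertex 22.000 11.000 25.000
    endloop
  endfacet
  facet normal 0.5878 0.8090 0.0000
    outer loop
      vertex 19.899 17.466 0.000
      vertex 14.399 21.462 0.000
      vertex 14.399 21.462 25.000
    endloop
  endfacet
  facet normal 0.5878 0.8090 0.0000
    outer loop
      vertex 19.899 17.466 0.000
      vertex 14.399 21.462 25.000
      vertex 19.899 17.466 25.000
    endloop
  endfacet
  facet normal 0.0000 1.0000 0.0000
    outer loop
      vertex 14.399 21.462 0.000
      vertex 7.601 21.462 0.000
      vertex 7.601 21.462 25.000
    endloop
  endfacet
  facet normal 0.0000 1.0000 0.0000
    outer loop
      vertex 14.399 21.462 0.000
      vertex 7.601 21.462 25.000
      vertex 14.399 21.462 25.000
    endloop
  endfacet
  facet normal -0.5878 0.8090 0.0000
    outer loop
      vertex 7.601 21.462 0.000
      vertex 2.101 17.466 0.000
      vertex 2.101 17.466 25.000
    endloop
  endfacet
  facet normal -0.5878 0.8090 0.0000
    outer loop
      vertex 7.601 21.462 0.000
      vertex 2.101 17.466 25.000
      vertex 7.601 21.462 25.000
    endloop
  endfacet
  facet normal -0.9511 0.3090 0.0000
    outer loop
      vertex 2.101 17.466 0.000
      vertex 0.000 11.000 0.000
      vertex 0.000 11.000 25.000
    endloop
  endfacet
  facet normal -0.9511 0.3090 0.0000
    outer loop
      vertex 2.101 17.466 0.000
      vertex 0.000 11.000 25.000
      vertex 2.101 17.466 25.000
    endloop
  endfacet
  facet normal -0.9511 -0.3090 0.0000
    outer loop
      vertex 0.000 11.000 0.000
      vertex 2.101 4.534 0.000
      vertex 2.101 4.534 25.000
    endloop
  endfacet
  facet normal -0.9511 -0.3090 0.0000
    outer loop
      vertex 0.000 11.000 0.000
      vertex 2.101 4.534 25.000
      vertex 0.000 11.000 25.000
    endloop
  endfacet
  facet normal -0.5878 -0.8090 0.0000
    outer loop
      vertex 2.101 4.534 0.000
      vertex 7.601 0.538 0.000
      vertex 7.601 0.538 25.000
    endloop
  endfacet
  facet normal -0.5878 -0.8090 0.0000
    outer loop
      vertex 2.101 4.534 0.000
      vertex 7.601 0.538 25.000
      vertex 2.101 4.534 25.000
    endloop
  endfacet
  facet normal 0.0000 -1.0000 0.0000
    outer loop
      vertex 7.601 0.538 0.000
      vertex 14.399 0.538 0.000
      vertex 14.399 0.538 25.000
    endloop
  endfacet
  facet normal 0.0000 -1.0000 0.0000
    outer loop
      vertex 7.601 0.538 0.000
      vertex 14.399 0.538 25.000
      vertex 7.601 0.538 25.000
    endloop
  endfacet
  facet normal 0.5878 -0.8090 0.0000
    outer loop
      vertex 14.399 0.538 0.000
      vertex 19.899 4.534 0.000
      vertex 19.899 4.534 25.000
    endloop
  endfacet
  facet normal 0.5878 -0.8090 0.0000
    outer loop
      vertex 14.399 0.538 0.000
      vertex 19.899 4.534 25.000
      vertex 14.399 0.538 25.000
    endloop
  endfacet
  facet normal 0.9511 -0.3090 0.0000
    outer loop
      vertex 19.899 4.534 0.000
      vertex 22.000 11.000 0.000
      vertex 22.000 11.000 25.000
    endloop
  endfacet
  facet normal 0.9511 -0.3090 0.0000
    outer loop
      vertex 19.899 4.534 0.000
      vertex 22.000 11.000 25.000
      vertex 19.899 4.534 25.000
    endloop
  endfacet
endsolid part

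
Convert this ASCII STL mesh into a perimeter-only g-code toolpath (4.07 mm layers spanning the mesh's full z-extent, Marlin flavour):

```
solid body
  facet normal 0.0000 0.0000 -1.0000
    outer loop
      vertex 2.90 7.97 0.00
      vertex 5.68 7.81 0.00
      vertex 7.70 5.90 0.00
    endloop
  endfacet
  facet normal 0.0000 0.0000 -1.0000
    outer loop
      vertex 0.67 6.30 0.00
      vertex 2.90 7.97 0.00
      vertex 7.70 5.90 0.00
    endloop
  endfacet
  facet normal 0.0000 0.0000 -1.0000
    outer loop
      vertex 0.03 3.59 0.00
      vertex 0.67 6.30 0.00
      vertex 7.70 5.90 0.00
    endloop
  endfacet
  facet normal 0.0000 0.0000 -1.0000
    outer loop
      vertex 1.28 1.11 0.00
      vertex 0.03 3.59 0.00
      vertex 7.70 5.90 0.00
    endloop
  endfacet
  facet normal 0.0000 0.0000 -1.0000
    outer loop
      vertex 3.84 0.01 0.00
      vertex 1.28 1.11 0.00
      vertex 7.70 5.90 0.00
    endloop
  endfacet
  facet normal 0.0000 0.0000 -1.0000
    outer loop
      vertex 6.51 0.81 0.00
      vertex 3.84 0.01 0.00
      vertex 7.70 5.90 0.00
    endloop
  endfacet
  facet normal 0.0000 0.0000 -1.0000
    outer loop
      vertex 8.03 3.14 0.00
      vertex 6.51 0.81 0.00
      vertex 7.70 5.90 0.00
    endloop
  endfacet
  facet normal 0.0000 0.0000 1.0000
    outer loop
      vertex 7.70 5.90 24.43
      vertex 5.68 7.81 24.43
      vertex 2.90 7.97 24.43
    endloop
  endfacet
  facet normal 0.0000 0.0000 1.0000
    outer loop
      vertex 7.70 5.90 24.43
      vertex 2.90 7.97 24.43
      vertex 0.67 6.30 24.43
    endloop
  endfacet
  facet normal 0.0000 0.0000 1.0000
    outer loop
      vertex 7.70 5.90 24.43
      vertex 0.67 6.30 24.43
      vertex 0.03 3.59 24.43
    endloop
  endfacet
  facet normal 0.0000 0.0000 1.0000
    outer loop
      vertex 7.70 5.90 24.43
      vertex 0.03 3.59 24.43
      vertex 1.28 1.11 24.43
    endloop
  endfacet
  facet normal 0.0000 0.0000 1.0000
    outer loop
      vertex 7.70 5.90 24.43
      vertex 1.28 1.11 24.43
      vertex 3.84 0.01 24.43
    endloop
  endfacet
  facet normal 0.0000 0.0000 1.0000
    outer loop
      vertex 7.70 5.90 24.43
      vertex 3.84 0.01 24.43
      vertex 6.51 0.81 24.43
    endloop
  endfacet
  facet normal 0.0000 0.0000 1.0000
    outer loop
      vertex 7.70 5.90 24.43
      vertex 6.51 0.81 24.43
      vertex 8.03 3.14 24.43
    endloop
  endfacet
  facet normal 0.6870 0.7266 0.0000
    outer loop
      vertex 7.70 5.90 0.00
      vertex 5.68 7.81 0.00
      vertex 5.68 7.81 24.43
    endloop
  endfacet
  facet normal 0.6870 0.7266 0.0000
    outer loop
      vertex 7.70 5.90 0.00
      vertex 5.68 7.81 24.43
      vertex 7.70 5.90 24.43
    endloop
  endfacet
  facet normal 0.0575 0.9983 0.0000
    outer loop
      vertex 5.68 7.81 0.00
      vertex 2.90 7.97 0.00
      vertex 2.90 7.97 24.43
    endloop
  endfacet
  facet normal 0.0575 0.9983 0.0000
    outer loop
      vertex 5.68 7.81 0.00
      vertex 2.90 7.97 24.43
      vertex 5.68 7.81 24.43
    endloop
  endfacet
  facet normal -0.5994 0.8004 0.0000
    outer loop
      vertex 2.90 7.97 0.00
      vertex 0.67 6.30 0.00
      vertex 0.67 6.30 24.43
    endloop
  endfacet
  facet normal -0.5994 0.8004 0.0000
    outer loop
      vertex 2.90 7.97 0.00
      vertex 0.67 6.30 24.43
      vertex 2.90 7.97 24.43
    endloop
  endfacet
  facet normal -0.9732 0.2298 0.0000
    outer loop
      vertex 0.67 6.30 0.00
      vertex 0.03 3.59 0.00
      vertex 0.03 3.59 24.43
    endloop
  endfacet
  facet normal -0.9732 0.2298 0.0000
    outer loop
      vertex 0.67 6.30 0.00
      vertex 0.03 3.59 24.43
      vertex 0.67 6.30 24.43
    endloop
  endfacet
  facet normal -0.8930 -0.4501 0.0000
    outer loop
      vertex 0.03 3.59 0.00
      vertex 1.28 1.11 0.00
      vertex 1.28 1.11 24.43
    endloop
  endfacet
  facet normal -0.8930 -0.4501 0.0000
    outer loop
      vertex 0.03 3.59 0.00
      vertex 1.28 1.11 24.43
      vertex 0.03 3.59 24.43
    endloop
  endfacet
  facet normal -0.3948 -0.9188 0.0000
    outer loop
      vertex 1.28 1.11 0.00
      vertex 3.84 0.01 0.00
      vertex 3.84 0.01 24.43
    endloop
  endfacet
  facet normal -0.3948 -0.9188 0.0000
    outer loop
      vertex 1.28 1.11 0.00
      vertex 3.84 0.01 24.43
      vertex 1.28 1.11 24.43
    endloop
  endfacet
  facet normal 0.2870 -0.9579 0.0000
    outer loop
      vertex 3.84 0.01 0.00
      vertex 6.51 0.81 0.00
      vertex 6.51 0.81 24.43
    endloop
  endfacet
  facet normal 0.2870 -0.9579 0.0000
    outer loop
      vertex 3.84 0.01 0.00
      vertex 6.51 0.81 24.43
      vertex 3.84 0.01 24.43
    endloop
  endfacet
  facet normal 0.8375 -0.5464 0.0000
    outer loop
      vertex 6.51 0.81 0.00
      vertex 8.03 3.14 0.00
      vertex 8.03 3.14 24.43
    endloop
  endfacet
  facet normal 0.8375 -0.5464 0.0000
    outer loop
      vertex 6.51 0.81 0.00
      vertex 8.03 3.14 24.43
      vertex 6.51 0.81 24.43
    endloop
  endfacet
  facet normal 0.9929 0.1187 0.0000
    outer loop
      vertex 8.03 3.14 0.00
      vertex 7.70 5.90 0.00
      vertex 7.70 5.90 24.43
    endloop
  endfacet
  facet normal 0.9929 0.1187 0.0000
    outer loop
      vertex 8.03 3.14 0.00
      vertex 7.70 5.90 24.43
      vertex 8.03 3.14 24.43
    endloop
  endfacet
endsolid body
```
; perimeter-only toolpath
G21 ; units = mm
G90 ; absolute positioning
G28 ; home
; layer 1
G0 Z4.07
G0 X7.70 Y5.90
G1 X5.68 Y7.81
G1 X2.90 Y7.97
G1 X0.67 Y6.30
G1 X0.03 Y3.59
G1 X1.28 Y1.11
G1 X3.84 Y0.01
G1 X6.51 Y0.81
G1 X8.03 Y3.14
G1 X7.70 Y5.90
; layer 2
G0 Z8.14
G0 X7.70 Y5.90
G1 X5.68 Y7.81
G1 X2.90 Y7.97
G1 X0.67 Y6.30
G1 X0.03 Y3.59
G1 X1.28 Y1.11
G1 X3.84 Y0.01
G1 X6.51 Y0.81
G1 X8.03 Y3.14
G1 X7.70 Y5.90
; layer 3
G0 Z12.21
G0 X7.70 Y5.90
G1 X5.68 Y7.81
G1 X2.90 Y7.97
G1 X0.67 Y6.30
G1 X0.03 Y3.59
G1 X1.28 Y1.11
G1 X3.84 Y0.01
G1 X6.51 Y0.81
G1 X8.03 Y3.14
G1 X7.70 Y5.90
; layer 4
G0 Z16.29
G0 X7.70 Y5.90
G1 X5.68 Y7.81
G1 X2.90 Y7.97
G1 X0.67 Y6.30
G1 X0.03 Y3.59
G1 X1.28 Y1.11
G1 X3.84 Y0.01
G1 X6.51 Y0.81
G1 X8.03 Y3.14
G1 X7.70 Y5.90
; layer 5
G0 Z20.36
G0 X7.70 Y5.90
G1 X5.68 Y7.81
G1 X2.90 Y7.97
G1 X0.67 Y6.30
G1 X0.03 Y3.59
G1 X1.28 Y1.11
G1 X3.84 Y0.01
G1 X6.51 Y0.81
G1 X8.03 Y3.14
G1 X7.70 Y5.90
; layer 6
G0 Z24.43
G0 X7.70 Y5.90
G1 X5.68 Y7.81
G1 X2.90 Y7.97
G1 X0.67 Y6.30
G1 X0.03 Y3.59
G1 X1.28 Y1.11
G1 X3.84 Y0.01
G1 X6.51 Y0.81
G1 X8.03 Y3.14
G1 X7.70 Y5.90
M2 ; end

The solid is a regular 9-sided prism (a cylinder approximated with 9 flat sides), circumscribed radius ≈ 4.07 mm, height ≈ 24.4 mm. Slicing at Δz = 4.07 mm — 6 equal slices spanning the solid's height, so layer i sits at z = i·h/6 — gives 6 non-empty perimeters. Each is a 9-segment closed polygon; G0 lifts to the layer z and rapids to the start vertex, then G1 traces the edges.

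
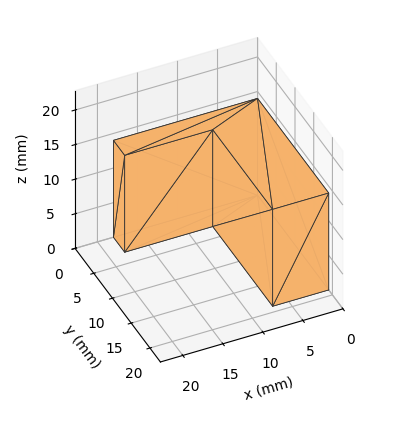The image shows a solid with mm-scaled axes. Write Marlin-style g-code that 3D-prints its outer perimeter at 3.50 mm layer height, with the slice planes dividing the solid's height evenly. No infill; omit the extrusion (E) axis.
Reading the render: the shape is an L-shaped prism: outer 18 × 19 mm, arm thicknesses ≈ 3 mm (horizontal) and 7 mm (vertical), extruded 14 mm in z (dimensions read to the nearest mm from the axis ticks). For the g-code, the solid's height is divided into equal slices at the stated Δz and each level perimeter traced with G1 moves after a G0 lift.

; perimeter-only toolpath
G21 ; units = mm
G90 ; absolute positioning
G28 ; home
; layer 1
G0 Z3.50
G0 X0.00 Y0.00
G1 X18.00 Y0.00
G1 X18.00 Y3.00
G1 X7.00 Y3.00
G1 X7.00 Y19.00
G1 X0.00 Y19.00
G1 X0.00 Y0.00
; layer 2
G0 Z7.00
G0 X0.00 Y0.00
G1 X18.00 Y0.00
G1 X18.00 Y3.00
G1 X7.00 Y3.00
G1 X7.00 Y19.00
G1 X0.00 Y19.00
G1 X0.00 Y0.00
; layer 3
G0 Z10.50
G0 X0.00 Y0.00
G1 X18.00 Y0.00
G1 X18.00 Y3.00
G1 X7.00 Y3.00
G1 X7.00 Y19.00
G1 X0.00 Y19.00
G1 X0.00 Y0.00
; layer 4
G0 Z14.00
G0 X0.00 Y0.00
G1 X18.00 Y0.00
G1 X18.00 Y3.00
G1 X7.00 Y3.00
G1 X7.00 Y19.00
G1 X0.00 Y19.00
G1 X0.00 Y0.00
M2 ; end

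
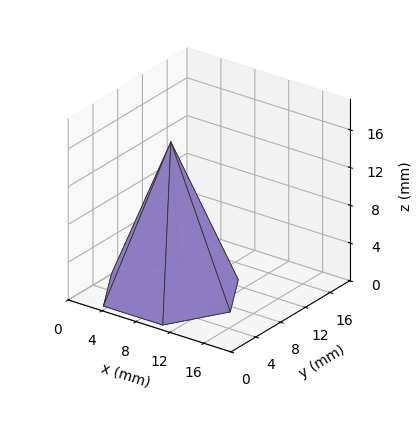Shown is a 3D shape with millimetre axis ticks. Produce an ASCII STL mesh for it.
Reading the render: the shape is a regular 6-sided pyramid, base circumscribed radius ≈ 7 mm, apex at z ≈ 16 mm (dimensions read to the nearest mm from the axis ticks). For the STL, each face is triangulated and given an outward normal.

solid part
  facet normal 0.0000 0.0000 -1.0000
    outer loop
      vertex 3.5 13.1 0.0
      vertex 10.5 13.1 0.0
      vertex 14.0 7.0 0.0
    endloop
  endfacet
  facet normal 0.0000 0.0000 -1.0000
    outer loop
      vertex 0.0 7.0 0.0
      vertex 3.5 13.1 0.0
      vertex 14.0 7.0 0.0
    endloop
  endfacet
  facet normal 0.0000 0.0000 -1.0000
    outer loop
      vertex 3.5 0.9 0.0
      vertex 0.0 7.0 0.0
      vertex 14.0 7.0 0.0
    endloop
  endfacet
  facet normal 0.0000 0.0000 -1.0000
    outer loop
      vertex 10.5 0.9 0.0
      vertex 3.5 0.9 0.0
      vertex 14.0 7.0 0.0
    endloop
  endfacet
  facet normal 0.8109 0.4653 0.3548
    outer loop
      vertex 14.0 7.0 0.0
      vertex 10.5 13.1 0.0
      vertex 7.0 7.0 16.0
    endloop
  endfacet
  facet normal 0.0000 0.9344 0.3562
    outer loop
      vertex 10.5 13.1 0.0
      vertex 3.5 13.1 0.0
      vertex 7.0 7.0 16.0
    endloop
  endfacet
  facet normal -0.8109 0.4653 0.3548
    outer loop
      vertex 3.5 13.1 0.0
      vertex 0.0 7.0 0.0
      vertex 7.0 7.0 16.0
    endloop
  endfacet
  facet normal -0.8109 -0.4653 0.3548
    outer loop
      vertex 0.0 7.0 0.0
      vertex 3.5 0.9 0.0
      vertex 7.0 7.0 16.0
    endloop
  endfacet
  facet normal 0.0000 -0.9344 0.3562
    outer loop
      vertex 3.5 0.9 0.0
      vertex 10.5 0.9 0.0
      vertex 7.0 7.0 16.0
    endloop
  endfacet
  facet normal 0.8109 -0.4653 0.3548
    outer loop
      vertex 10.5 0.9 0.0
      vertex 14.0 7.0 0.0
      vertex 7.0 7.0 16.0
    endloop
  endfacet
endsolid part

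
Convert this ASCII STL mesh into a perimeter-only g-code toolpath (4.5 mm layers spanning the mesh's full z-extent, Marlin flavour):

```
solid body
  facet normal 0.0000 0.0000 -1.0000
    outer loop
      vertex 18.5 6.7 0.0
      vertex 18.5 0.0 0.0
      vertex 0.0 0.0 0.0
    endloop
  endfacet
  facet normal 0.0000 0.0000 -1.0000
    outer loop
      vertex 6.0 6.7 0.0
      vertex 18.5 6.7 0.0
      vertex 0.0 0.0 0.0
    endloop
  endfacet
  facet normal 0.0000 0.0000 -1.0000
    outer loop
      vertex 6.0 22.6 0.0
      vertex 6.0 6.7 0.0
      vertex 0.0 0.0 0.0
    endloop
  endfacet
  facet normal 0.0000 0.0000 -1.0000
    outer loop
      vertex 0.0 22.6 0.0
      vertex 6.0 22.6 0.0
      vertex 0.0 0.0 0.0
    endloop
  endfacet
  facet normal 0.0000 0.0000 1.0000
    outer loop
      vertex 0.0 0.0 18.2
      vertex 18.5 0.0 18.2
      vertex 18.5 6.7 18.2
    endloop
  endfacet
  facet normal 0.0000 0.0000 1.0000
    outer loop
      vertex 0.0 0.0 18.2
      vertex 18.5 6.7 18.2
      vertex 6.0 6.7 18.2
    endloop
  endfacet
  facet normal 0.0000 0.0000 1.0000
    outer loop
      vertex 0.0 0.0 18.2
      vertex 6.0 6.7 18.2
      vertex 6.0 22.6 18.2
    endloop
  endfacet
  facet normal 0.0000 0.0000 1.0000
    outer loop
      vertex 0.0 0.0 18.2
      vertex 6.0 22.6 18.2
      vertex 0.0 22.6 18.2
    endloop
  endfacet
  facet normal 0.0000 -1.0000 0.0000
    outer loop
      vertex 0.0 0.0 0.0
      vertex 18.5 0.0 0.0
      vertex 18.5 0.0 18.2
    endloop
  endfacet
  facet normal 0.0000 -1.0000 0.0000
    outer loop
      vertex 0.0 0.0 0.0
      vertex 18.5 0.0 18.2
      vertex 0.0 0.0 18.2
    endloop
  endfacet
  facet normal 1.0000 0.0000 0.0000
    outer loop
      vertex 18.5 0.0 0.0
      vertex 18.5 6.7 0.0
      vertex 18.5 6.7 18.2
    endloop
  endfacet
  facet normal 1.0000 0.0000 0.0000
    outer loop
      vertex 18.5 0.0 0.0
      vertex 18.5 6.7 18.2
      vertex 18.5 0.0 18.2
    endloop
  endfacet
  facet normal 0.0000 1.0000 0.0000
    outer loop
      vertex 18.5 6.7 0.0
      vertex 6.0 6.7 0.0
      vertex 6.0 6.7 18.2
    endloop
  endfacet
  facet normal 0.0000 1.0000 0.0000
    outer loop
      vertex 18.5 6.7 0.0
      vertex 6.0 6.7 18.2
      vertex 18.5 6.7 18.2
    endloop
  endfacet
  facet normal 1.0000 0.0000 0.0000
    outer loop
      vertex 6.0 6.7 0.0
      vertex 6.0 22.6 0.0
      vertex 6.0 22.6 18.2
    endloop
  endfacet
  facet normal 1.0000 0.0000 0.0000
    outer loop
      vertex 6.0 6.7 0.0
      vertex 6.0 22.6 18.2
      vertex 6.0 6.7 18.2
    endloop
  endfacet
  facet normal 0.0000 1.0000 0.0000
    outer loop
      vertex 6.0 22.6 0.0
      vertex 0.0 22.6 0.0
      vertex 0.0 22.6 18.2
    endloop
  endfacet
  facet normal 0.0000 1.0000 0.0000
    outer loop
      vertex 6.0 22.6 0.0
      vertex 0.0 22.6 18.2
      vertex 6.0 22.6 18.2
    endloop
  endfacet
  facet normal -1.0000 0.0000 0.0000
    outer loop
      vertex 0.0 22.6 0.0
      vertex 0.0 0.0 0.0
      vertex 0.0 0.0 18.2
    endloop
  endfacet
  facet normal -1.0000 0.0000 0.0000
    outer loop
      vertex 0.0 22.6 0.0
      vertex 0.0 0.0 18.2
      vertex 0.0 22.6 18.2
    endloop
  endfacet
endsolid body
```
; perimeter-only toolpath
G21 ; units = mm
G90 ; absolute positioning
G28 ; home
; layer 1
G0 Z4.5
G0 X0.0 Y0.0
G1 X18.5 Y0.0
G1 X18.5 Y6.7
G1 X6.0 Y6.7
G1 X6.0 Y22.6
G1 X0.0 Y22.6
G1 X0.0 Y0.0
; layer 2
G0 Z9.1
G0 X0.0 Y0.0
G1 X18.5 Y0.0
G1 X18.5 Y6.7
G1 X6.0 Y6.7
G1 X6.0 Y22.6
G1 X0.0 Y22.6
G1 X0.0 Y0.0
; layer 3
G0 Z13.6
G0 X0.0 Y0.0
G1 X18.5 Y0.0
G1 X18.5 Y6.7
G1 X6.0 Y6.7
G1 X6.0 Y22.6
G1 X0.0 Y22.6
G1 X0.0 Y0.0
; layer 4
G0 Z18.2
G0 X0.0 Y0.0
G1 X18.5 Y0.0
G1 X18.5 Y6.7
G1 X6.0 Y6.7
G1 X6.0 Y22.6
G1 X0.0 Y22.6
G1 X0.0 Y0.0
M2 ; end

The solid is an L-shaped prism: outer 18.5 × 22.6 mm, arm thicknesses ≈ 6.7 mm (horizontal) and 6 mm (vertical), extruded 18.2 mm in z. Slicing at Δz = 4.5 mm — 4 equal slices spanning the solid's height, so layer i sits at z = i·h/4 — gives 4 non-empty perimeters. Each is a 6-segment closed polygon; G0 lifts to the layer z and rapids to the start vertex, then G1 traces the edges.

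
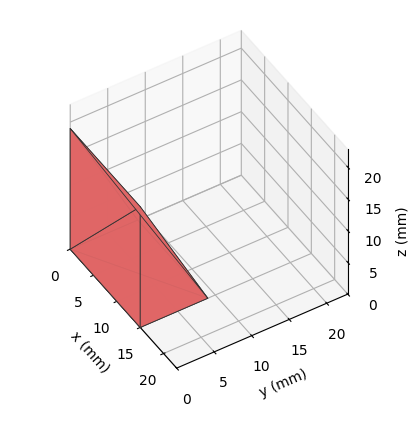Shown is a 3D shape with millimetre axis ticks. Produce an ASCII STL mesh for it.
Reading the render: the shape is a wedge (ramp): 15 × 9 mm base, rising to 19 mm along the y=0 edge and sloping linearly to z=0 at y=9 (dimensions read to the nearest mm from the axis ticks). For the STL, each face is triangulated and given an outward normal.

solid part
  facet normal 0.0000 0.0000 -1.0000
    outer loop
      vertex 15.000 9.000 0.000
      vertex 15.000 0.000 0.000
      vertex 0.000 0.000 0.000
    endloop
  endfacet
  facet normal 0.0000 0.0000 -1.0000
    outer loop
      vertex 0.000 9.000 0.000
      vertex 15.000 9.000 0.000
      vertex 0.000 0.000 0.000
    endloop
  endfacet
  facet normal 0.0000 -1.0000 0.0000
    outer loop
      vertex 0.000 0.000 0.000
      vertex 15.000 0.000 0.000
      vertex 15.000 0.000 19.000
    endloop
  endfacet
  facet normal 0.0000 -1.0000 0.0000
    outer loop
      vertex 0.000 0.000 0.000
      vertex 15.000 0.000 19.000
      vertex 0.000 0.000 19.000
    endloop
  endfacet
  facet normal 0.0000 0.9037 0.4281
    outer loop
      vertex 0.000 0.000 19.000
      vertex 15.000 0.000 19.000
      vertex 15.000 9.000 0.000
    endloop
  endfacet
  facet normal 0.0000 0.9037 0.4281
    outer loop
      vertex 0.000 0.000 19.000
      vertex 15.000 9.000 0.000
      vertex 0.000 9.000 0.000
    endloop
  endfacet
  facet normal -1.0000 0.0000 0.0000
    outer loop
      vertex 0.000 0.000 19.000
      vertex 0.000 9.000 0.000
      vertex 0.000 0.000 0.000
    endloop
  endfacet
  facet normal 1.0000 0.0000 0.0000
    outer loop
      vertex 15.000 0.000 0.000
      vertex 15.000 9.000 0.000
      vertex 15.000 0.000 19.000
    endloop
  endfacet
endsolid part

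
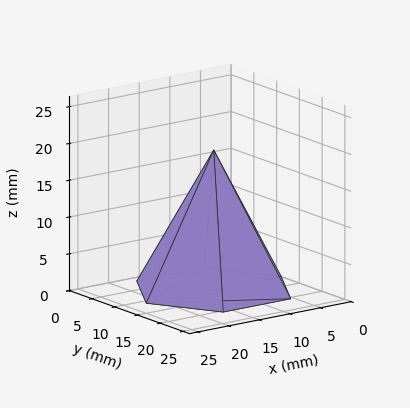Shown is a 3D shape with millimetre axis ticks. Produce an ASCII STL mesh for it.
Reading the render: the shape is a regular 6-sided pyramid, base circumscribed radius ≈ 11 mm, apex at z ≈ 19 mm (dimensions read to the nearest mm from the axis ticks). For the STL, each face is triangulated and given an outward normal.

solid part
  facet normal 0.0000 0.0000 -1.0000
    outer loop
      vertex 5.5 20.5 0.0
      vertex 16.5 20.5 0.0
      vertex 22.0 11.0 0.0
    endloop
  endfacet
  facet normal 0.0000 0.0000 -1.0000
    outer loop
      vertex 0.0 11.0 0.0
      vertex 5.5 20.5 0.0
      vertex 22.0 11.0 0.0
    endloop
  endfacet
  facet normal 0.0000 0.0000 -1.0000
    outer loop
      vertex 5.5 1.5 0.0
      vertex 0.0 11.0 0.0
      vertex 22.0 11.0 0.0
    endloop
  endfacet
  facet normal 0.0000 0.0000 -1.0000
    outer loop
      vertex 16.5 1.5 0.0
      vertex 5.5 1.5 0.0
      vertex 22.0 11.0 0.0
    endloop
  endfacet
  facet normal 0.7737 0.4480 0.4480
    outer loop
      vertex 22.0 11.0 0.0
      vertex 16.5 20.5 0.0
      vertex 11.0 11.0 19.0
    endloop
  endfacet
  facet normal 0.0000 0.8944 0.4472
    outer loop
      vertex 16.5 20.5 0.0
      vertex 5.5 20.5 0.0
      vertex 11.0 11.0 19.0
    endloop
  endfacet
  facet normal -0.7737 0.4480 0.4480
    outer loop
      vertex 5.5 20.5 0.0
      vertex 0.0 11.0 0.0
      vertex 11.0 11.0 19.0
    endloop
  endfacet
  facet normal -0.7737 -0.4480 0.4480
    outer loop
      vertex 0.0 11.0 0.0
      vertex 5.5 1.5 0.0
      vertex 11.0 11.0 19.0
    endloop
  endfacet
  facet normal 0.0000 -0.8944 0.4472
    outer loop
      vertex 5.5 1.5 0.0
      vertex 16.5 1.5 0.0
      vertex 11.0 11.0 19.0
    endloop
  endfacet
  facet normal 0.7737 -0.4480 0.4480
    outer loop
      vertex 16.5 1.5 0.0
      vertex 22.0 11.0 0.0
      vertex 11.0 11.0 19.0
    endloop
  endfacet
endsolid part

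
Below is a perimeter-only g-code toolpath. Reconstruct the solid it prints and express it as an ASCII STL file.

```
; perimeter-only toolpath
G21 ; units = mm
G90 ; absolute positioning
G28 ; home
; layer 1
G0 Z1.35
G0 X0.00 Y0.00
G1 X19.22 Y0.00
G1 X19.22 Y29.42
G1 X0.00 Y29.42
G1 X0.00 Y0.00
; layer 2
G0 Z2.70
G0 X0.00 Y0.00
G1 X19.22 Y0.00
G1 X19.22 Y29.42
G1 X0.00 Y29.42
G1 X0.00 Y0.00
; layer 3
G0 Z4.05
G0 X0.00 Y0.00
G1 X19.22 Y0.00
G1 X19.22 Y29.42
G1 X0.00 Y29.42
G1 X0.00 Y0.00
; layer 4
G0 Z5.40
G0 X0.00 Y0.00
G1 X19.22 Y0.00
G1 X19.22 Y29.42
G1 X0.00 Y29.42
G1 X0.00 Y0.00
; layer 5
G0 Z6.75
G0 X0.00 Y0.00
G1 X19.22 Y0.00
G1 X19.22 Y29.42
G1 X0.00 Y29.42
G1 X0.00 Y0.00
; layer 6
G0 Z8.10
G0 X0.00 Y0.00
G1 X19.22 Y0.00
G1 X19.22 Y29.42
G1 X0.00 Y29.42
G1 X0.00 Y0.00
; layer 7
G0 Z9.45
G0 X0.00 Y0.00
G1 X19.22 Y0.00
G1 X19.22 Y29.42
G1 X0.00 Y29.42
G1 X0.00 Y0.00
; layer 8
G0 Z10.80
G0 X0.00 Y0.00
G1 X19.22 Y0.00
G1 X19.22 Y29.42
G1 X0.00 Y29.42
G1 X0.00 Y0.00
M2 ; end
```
solid part
  facet normal 0.0000 0.0000 -1.0000
    outer loop
      vertex 19.22 29.42 0.00
      vertex 19.22 0.00 0.00
      vertex 0.00 0.00 0.00
    endloop
  endfacet
  facet normal 0.0000 0.0000 -1.0000
    outer loop
      vertex 0.00 29.42 0.00
      vertex 19.22 29.42 0.00
      vertex 0.00 0.00 0.00
    endloop
  endfacet
  facet normal 0.0000 0.0000 1.0000
    outer loop
      vertex 0.00 0.00 10.80
      vertex 19.22 0.00 10.80
      vertex 19.22 29.42 10.80
    endloop
  endfacet
  facet normal 0.0000 0.0000 1.0000
    outer loop
      vertex 0.00 0.00 10.80
      vertex 19.22 29.42 10.80
      vertex 0.00 29.42 10.80
    endloop
  endfacet
  facet normal 0.0000 -1.0000 0.0000
    outer loop
      vertex 0.00 0.00 0.00
      vertex 19.22 0.00 0.00
      vertex 19.22 0.00 10.80
    endloop
  endfacet
  facet normal 0.0000 -1.0000 0.0000
    outer loop
      vertex 0.00 0.00 0.00
      vertex 19.22 0.00 10.80
      vertex 0.00 0.00 10.80
    endloop
  endfacet
  facet normal 0.0000 1.0000 0.0000
    outer loop
      vertex 19.22 29.42 10.80
      vertex 19.22 29.42 0.00
      vertex 0.00 29.42 0.00
    endloop
  endfacet
  facet normal 0.0000 1.0000 0.0000
    outer loop
      vertex 0.00 29.42 10.80
      vertex 19.22 29.42 10.80
      vertex 0.00 29.42 0.00
    endloop
  endfacet
  facet normal -1.0000 0.0000 0.0000
    outer loop
      vertex 0.00 29.42 10.80
      vertex 0.00 29.42 0.00
      vertex 0.00 0.00 0.00
    endloop
  endfacet
  facet normal -1.0000 0.0000 0.0000
    outer loop
      vertex 0.00 0.00 10.80
      vertex 0.00 29.42 10.80
      vertex 0.00 0.00 0.00
    endloop
  endfacet
  facet normal 1.0000 0.0000 0.0000
    outer loop
      vertex 19.22 0.00 0.00
      vertex 19.22 29.42 0.00
      vertex 19.22 29.42 10.80
    endloop
  endfacet
  facet normal 1.0000 0.0000 0.0000
    outer loop
      vertex 19.22 0.00 0.00
      vertex 19.22 29.42 10.80
      vertex 19.22 0.00 10.80
    endloop
  endfacet
endsolid part

The G0 Z moves step by Δz≈1.35 mm. Every layer's G1 loop is the same polygon, so the solid is a straight extrusion of it from z=0 to z≈10.8. Closing with flat bottom and top caps and triangulating gives 12 facets — a rectangular box, roughly 19.2 × 29.4 mm footprint and 10.8 mm tall.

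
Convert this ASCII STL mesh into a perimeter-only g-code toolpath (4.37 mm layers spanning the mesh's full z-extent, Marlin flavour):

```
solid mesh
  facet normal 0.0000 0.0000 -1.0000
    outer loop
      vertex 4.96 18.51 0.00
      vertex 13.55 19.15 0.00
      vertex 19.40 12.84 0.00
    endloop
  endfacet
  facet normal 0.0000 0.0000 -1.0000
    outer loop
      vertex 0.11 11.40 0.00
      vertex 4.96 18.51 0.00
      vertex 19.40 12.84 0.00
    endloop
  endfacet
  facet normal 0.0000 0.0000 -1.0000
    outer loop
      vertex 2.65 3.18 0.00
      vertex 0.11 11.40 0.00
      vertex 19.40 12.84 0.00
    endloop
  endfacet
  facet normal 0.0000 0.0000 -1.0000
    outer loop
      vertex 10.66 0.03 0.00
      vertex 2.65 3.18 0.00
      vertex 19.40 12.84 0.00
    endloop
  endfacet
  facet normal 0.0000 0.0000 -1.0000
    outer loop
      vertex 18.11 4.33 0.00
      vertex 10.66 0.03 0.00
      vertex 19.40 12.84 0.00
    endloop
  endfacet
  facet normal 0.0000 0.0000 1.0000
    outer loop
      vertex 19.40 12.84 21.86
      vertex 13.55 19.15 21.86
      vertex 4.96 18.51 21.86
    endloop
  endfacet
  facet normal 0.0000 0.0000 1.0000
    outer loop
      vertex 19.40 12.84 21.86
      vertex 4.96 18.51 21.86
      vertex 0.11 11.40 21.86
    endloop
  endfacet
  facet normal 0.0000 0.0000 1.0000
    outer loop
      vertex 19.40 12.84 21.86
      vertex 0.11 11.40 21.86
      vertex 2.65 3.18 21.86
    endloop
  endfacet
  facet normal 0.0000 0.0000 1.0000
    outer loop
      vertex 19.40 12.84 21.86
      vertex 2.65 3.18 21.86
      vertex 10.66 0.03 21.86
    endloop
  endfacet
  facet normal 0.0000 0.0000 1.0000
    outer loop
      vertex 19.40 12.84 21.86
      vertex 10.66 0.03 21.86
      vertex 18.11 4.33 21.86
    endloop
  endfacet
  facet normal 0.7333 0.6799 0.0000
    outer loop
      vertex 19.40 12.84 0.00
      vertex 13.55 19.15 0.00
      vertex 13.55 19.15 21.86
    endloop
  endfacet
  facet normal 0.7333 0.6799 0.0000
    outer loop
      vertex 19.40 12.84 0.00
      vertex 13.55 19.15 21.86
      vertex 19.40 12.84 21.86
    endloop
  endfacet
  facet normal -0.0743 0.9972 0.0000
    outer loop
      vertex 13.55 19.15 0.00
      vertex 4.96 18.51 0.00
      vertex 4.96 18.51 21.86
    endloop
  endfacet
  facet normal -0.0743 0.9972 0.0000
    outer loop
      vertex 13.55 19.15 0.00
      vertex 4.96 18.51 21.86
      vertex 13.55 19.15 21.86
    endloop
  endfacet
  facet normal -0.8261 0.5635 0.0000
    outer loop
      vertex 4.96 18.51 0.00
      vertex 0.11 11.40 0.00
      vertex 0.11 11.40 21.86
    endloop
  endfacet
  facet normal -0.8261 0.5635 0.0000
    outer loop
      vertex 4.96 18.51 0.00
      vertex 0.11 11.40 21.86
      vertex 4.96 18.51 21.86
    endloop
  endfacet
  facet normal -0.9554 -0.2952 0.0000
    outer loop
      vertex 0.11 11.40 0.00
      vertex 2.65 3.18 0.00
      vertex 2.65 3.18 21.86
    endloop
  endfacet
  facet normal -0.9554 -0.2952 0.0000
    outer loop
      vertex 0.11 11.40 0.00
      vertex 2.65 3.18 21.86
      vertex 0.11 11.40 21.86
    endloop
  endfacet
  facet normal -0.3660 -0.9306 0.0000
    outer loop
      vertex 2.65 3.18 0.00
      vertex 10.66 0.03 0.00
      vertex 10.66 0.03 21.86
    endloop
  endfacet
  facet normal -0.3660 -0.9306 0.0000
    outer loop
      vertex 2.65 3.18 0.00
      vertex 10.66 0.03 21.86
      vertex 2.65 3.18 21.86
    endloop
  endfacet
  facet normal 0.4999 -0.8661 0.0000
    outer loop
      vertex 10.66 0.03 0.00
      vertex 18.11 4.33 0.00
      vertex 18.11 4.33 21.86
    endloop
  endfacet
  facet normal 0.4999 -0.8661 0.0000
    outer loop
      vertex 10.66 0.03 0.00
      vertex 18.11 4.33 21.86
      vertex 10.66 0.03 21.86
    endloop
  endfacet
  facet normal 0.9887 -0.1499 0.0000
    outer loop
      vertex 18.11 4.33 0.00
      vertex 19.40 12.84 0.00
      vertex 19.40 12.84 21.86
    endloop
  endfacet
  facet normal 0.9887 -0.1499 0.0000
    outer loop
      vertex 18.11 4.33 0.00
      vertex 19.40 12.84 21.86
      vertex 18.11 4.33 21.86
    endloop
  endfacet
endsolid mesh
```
; perimeter-only toolpath
G21 ; units = mm
G90 ; absolute positioning
G28 ; home
; layer 1
G0 Z4.37
G0 X19.40 Y12.84
G1 X13.55 Y19.15
G1 X4.96 Y18.51
G1 X0.11 Y11.40
G1 X2.65 Y3.18
G1 X10.66 Y0.03
G1 X18.11 Y4.33
G1 X19.40 Y12.84
; layer 2
G0 Z8.74
G0 X19.40 Y12.84
G1 X13.55 Y19.15
G1 X4.96 Y18.51
G1 X0.11 Y11.40
G1 X2.65 Y3.18
G1 X10.66 Y0.03
G1 X18.11 Y4.33
G1 X19.40 Y12.84
; layer 3
G0 Z13.12
G0 X19.40 Y12.84
G1 X13.55 Y19.15
G1 X4.96 Y18.51
G1 X0.11 Y11.40
G1 X2.65 Y3.18
G1 X10.66 Y0.03
G1 X18.11 Y4.33
G1 X19.40 Y12.84
; layer 4
G0 Z17.49
G0 X19.40 Y12.84
G1 X13.55 Y19.15
G1 X4.96 Y18.51
G1 X0.11 Y11.40
G1 X2.65 Y3.18
G1 X10.66 Y0.03
G1 X18.11 Y4.33
G1 X19.40 Y12.84
; layer 5
G0 Z21.86
G0 X19.40 Y12.84
G1 X13.55 Y19.15
G1 X4.96 Y18.51
G1 X0.11 Y11.40
G1 X2.65 Y3.18
G1 X10.66 Y0.03
G1 X18.11 Y4.33
G1 X19.40 Y12.84
M2 ; end

The solid is a regular 7-sided prism (a cylinder approximated with 7 flat sides), circumscribed radius ≈ 9.92 mm, height ≈ 21.9 mm. Slicing at Δz = 4.37 mm — 5 equal slices spanning the solid's height, so layer i sits at z = i·h/5 — gives 5 non-empty perimeters. Each is a 7-segment closed polygon; G0 lifts to the layer z and rapids to the start vertex, then G1 traces the edges.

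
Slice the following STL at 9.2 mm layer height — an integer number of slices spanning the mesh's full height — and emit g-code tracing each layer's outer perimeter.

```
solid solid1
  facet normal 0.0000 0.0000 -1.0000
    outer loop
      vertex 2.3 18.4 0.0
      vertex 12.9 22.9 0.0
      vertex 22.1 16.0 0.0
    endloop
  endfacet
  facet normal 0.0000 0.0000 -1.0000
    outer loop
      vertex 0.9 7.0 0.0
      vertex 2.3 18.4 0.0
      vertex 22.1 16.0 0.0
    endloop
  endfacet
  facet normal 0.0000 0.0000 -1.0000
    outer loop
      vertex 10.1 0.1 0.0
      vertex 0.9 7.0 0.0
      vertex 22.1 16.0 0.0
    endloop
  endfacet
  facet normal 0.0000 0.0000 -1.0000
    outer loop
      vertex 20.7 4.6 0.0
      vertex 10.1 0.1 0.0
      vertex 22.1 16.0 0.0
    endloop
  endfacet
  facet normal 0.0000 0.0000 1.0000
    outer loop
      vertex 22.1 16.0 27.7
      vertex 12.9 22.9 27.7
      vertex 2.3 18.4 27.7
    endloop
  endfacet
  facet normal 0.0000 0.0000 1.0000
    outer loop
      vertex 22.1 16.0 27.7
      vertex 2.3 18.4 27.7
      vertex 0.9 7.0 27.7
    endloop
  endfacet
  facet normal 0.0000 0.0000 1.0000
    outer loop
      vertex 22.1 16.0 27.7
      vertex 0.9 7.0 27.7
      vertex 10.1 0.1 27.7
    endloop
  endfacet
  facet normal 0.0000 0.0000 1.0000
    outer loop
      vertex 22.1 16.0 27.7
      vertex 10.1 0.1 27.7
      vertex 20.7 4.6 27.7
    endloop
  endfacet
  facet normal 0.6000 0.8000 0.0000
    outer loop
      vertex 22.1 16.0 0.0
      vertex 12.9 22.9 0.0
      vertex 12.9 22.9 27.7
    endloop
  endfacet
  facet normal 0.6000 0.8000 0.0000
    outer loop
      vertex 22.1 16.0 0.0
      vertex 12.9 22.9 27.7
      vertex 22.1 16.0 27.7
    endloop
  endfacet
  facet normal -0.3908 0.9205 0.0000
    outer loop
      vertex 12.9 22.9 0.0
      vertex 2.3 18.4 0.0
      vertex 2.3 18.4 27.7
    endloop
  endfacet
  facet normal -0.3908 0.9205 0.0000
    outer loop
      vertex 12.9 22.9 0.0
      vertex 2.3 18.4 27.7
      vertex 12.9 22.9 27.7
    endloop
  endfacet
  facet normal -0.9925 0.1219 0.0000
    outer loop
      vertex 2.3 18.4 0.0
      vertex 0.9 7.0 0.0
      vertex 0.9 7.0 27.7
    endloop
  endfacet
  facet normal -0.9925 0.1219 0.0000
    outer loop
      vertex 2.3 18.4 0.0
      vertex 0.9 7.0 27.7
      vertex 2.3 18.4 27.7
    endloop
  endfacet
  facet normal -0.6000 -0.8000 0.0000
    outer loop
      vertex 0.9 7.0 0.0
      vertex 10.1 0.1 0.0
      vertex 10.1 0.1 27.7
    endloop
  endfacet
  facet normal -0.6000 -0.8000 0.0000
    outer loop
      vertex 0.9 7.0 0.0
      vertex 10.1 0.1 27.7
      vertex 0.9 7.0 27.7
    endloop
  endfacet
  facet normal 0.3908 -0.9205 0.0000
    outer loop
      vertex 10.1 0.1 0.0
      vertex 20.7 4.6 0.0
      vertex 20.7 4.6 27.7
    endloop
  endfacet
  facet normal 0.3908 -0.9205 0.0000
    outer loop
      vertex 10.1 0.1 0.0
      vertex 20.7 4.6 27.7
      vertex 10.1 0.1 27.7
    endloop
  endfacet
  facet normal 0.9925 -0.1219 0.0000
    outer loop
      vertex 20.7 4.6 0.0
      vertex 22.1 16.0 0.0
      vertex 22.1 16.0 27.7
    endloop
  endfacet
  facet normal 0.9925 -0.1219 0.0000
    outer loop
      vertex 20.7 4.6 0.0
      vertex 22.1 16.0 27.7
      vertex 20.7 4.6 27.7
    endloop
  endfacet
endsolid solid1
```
; perimeter-only toolpath
G21 ; units = mm
G90 ; absolute positioning
G28 ; home
; layer 1
G0 Z9.2
G0 X22.1 Y16.0
G1 X12.9 Y22.9
G1 X2.3 Y18.4
G1 X0.9 Y7.0
G1 X10.1 Y0.1
G1 X20.7 Y4.6
G1 X22.1 Y16.0
; layer 2
G0 Z18.5
G0 X22.1 Y16.0
G1 X12.9 Y22.9
G1 X2.3 Y18.4
G1 X0.9 Y7.0
G1 X10.1 Y0.1
G1 X20.7 Y4.6
G1 X22.1 Y16.0
; layer 3
G0 Z27.7
G0 X22.1 Y16.0
G1 X12.9 Y22.9
G1 X2.3 Y18.4
G1 X0.9 Y7.0
G1 X10.1 Y0.1
G1 X20.7 Y4.6
G1 X22.1 Y16.0
M2 ; end

The solid is a regular 6-sided prism (a cylinder approximated with 6 flat sides), circumscribed radius ≈ 11.5 mm, height ≈ 27.7 mm. Slicing at Δz = 9.2 mm — 3 equal slices spanning the solid's height, so layer i sits at z = i·h/3 — gives 3 non-empty perimeters. Each is a 6-segment closed polygon; G0 lifts to the layer z and rapids to the start vertex, then G1 traces the edges.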